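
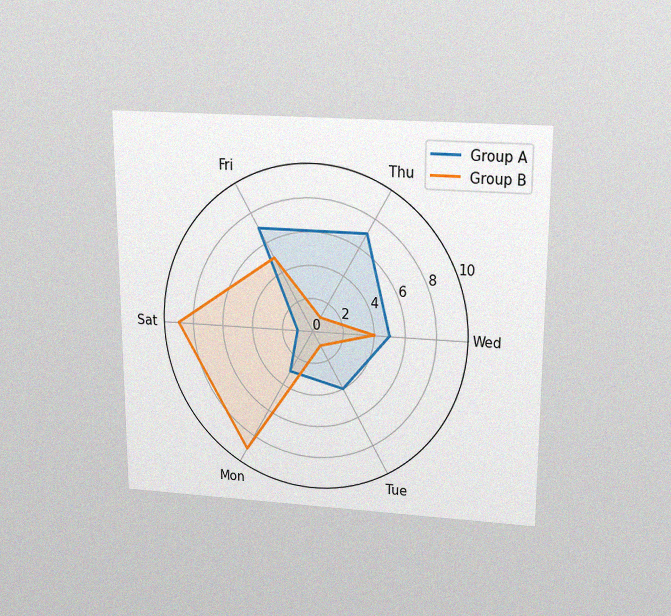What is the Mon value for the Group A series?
3

The chart is viewed slightly from above, with some photo noise. On the Mon axis, Group A reaches 3.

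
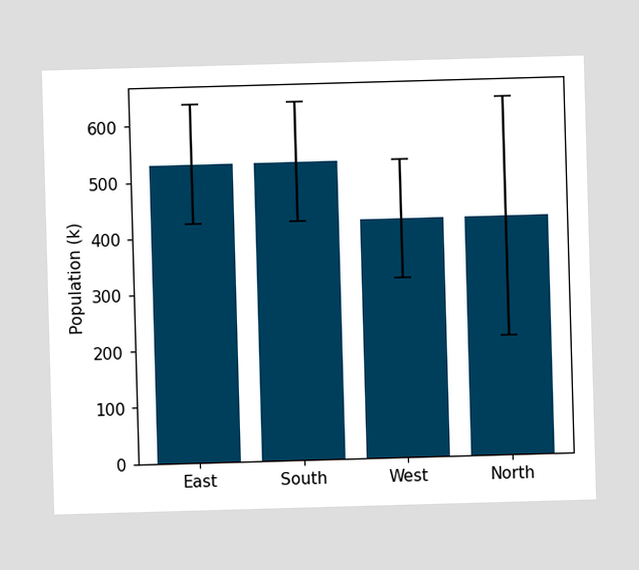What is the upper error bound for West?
The West bar's upper whisker reaches 530k.

530k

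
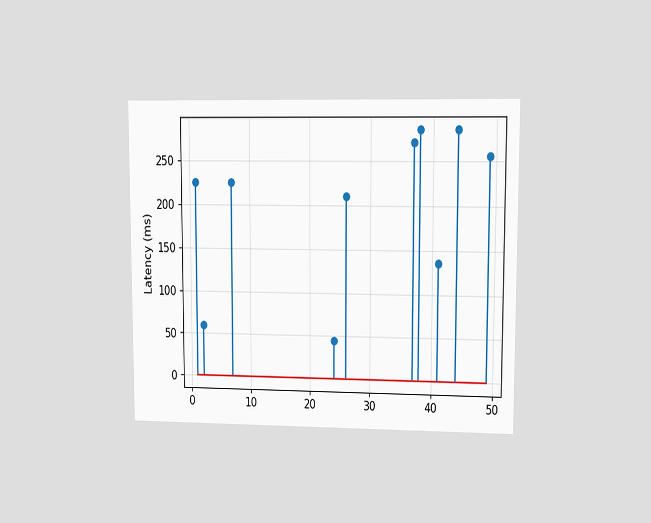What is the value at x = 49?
255ms

The chart is viewed at a slight angle. The stem at x=49 reaches 255ms.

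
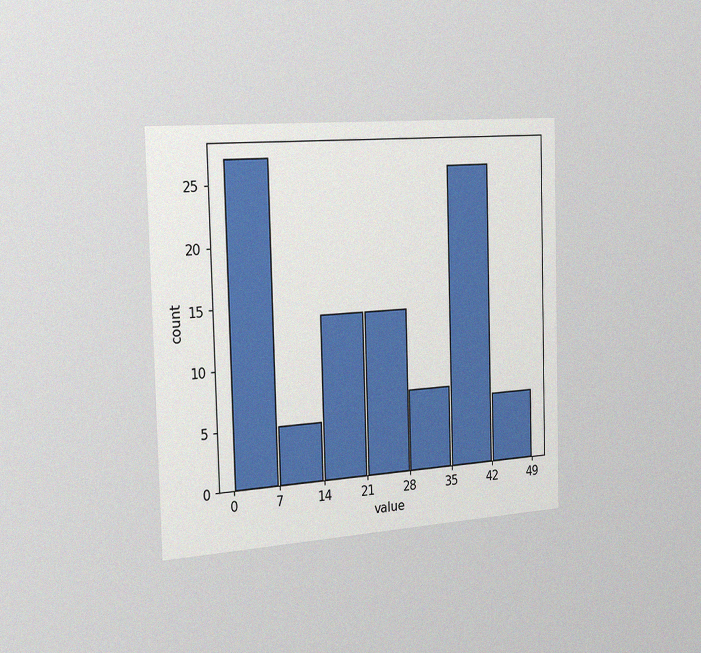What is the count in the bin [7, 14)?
5

The chart is viewed slightly from the left, with some photo noise. The [7, 14) bin has height 5.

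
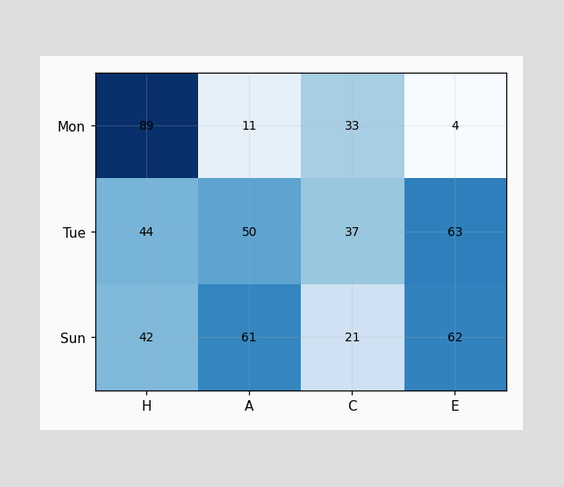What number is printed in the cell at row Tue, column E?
The (Tue, E) cell reads 63.

63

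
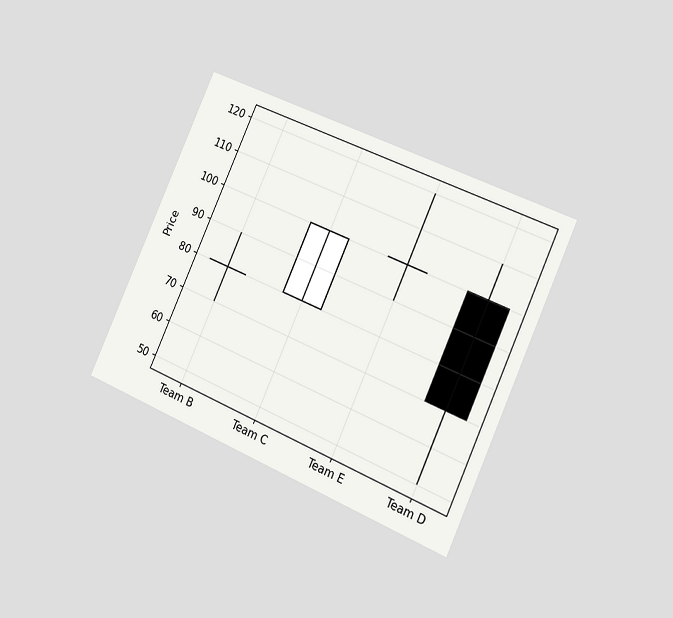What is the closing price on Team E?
100

The chart is tilted about 24° clockwise and viewed slightly from the right. The Team E candle closes at 100.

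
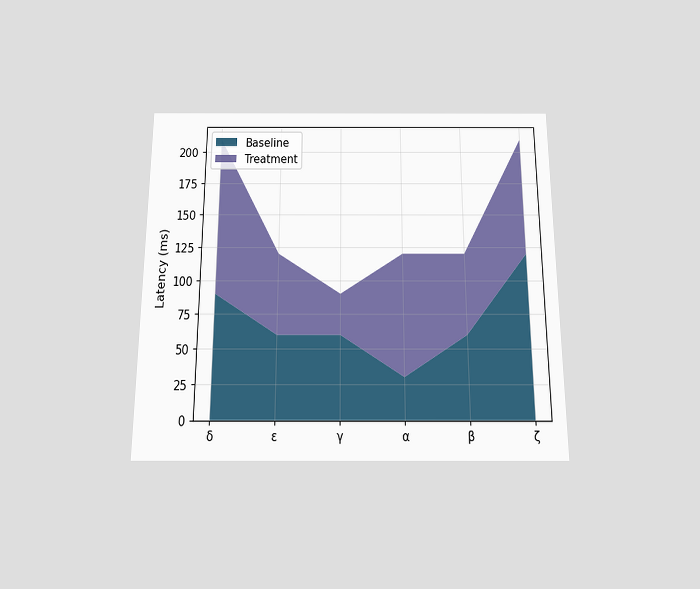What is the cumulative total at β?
120ms

The chart is viewed slightly from below. The stacked total at β reaches 120ms.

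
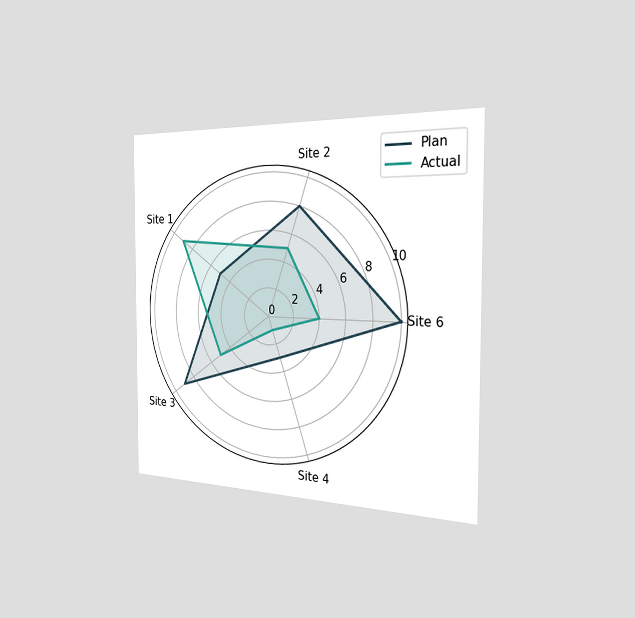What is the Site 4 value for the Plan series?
3

The chart is viewed slightly from the right. On the Site 4 axis, Plan reaches 3.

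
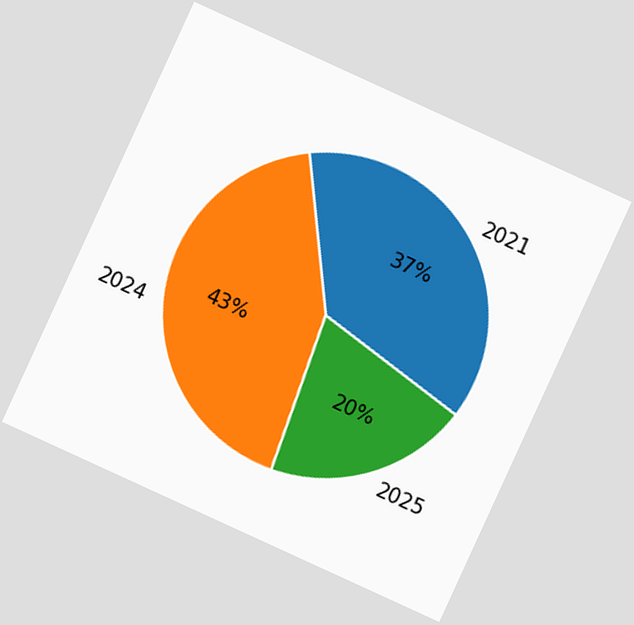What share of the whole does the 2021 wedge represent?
The chart is tilted about 25° clockwise. The 2021 slice takes up 37% of the pie.

37%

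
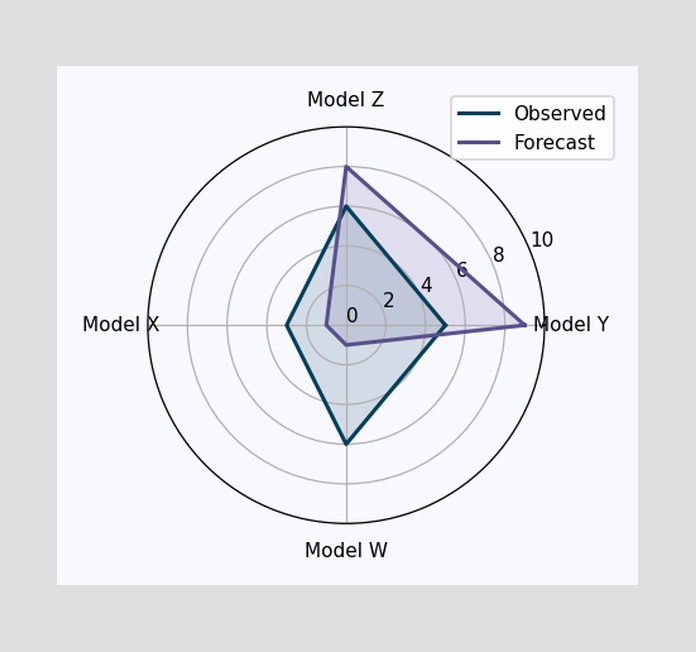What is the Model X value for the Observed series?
On the Model X axis, Observed reaches 3.

3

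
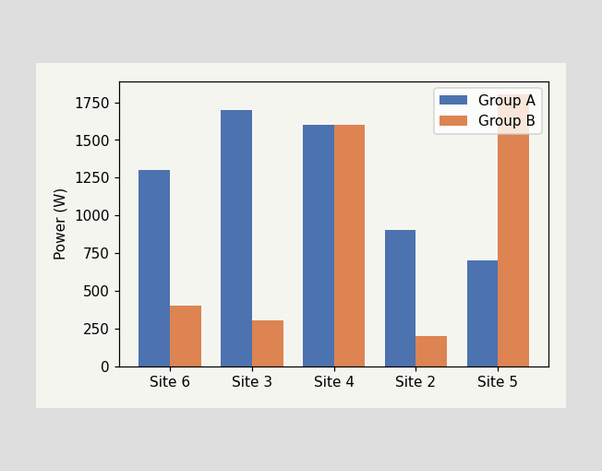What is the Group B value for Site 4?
1600W

The Group B bar at Site 4 reaches 1600W on the y-axis.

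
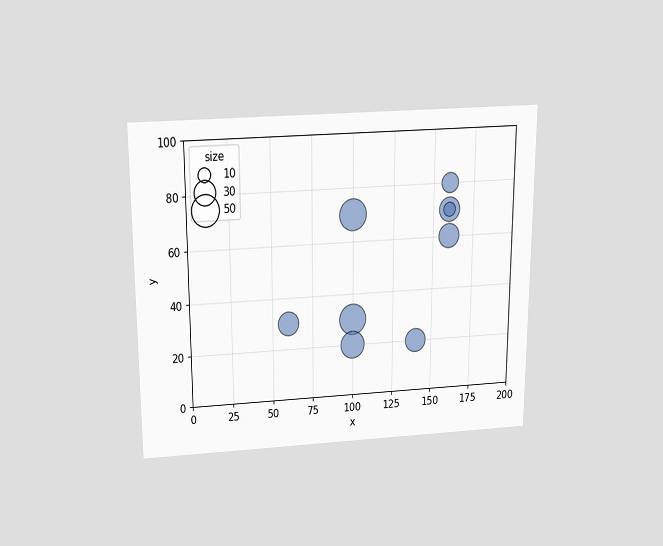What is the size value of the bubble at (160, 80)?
20

The chart is viewed slightly from above. Matching the bubble at (160, 80) against the size legend gives 20.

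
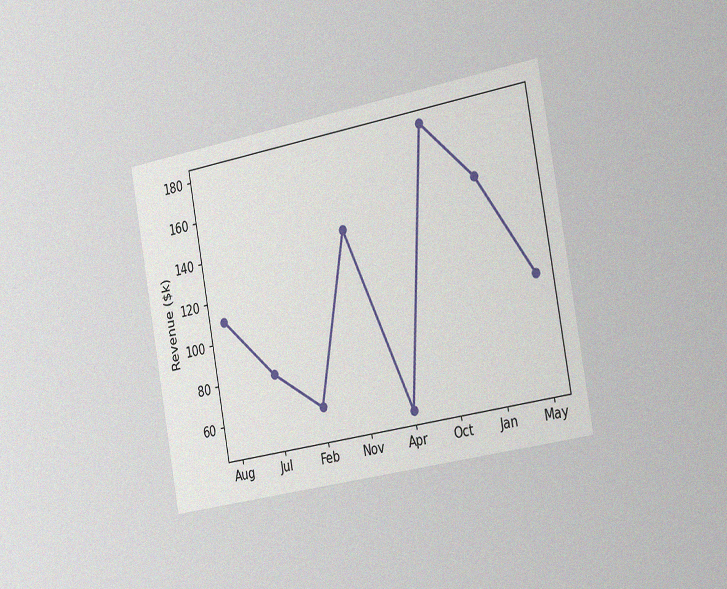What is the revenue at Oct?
$180k

The chart is tilted about 10° counter-clockwise and viewed slightly from the right, with some photo noise. At Oct, the line is at $180k.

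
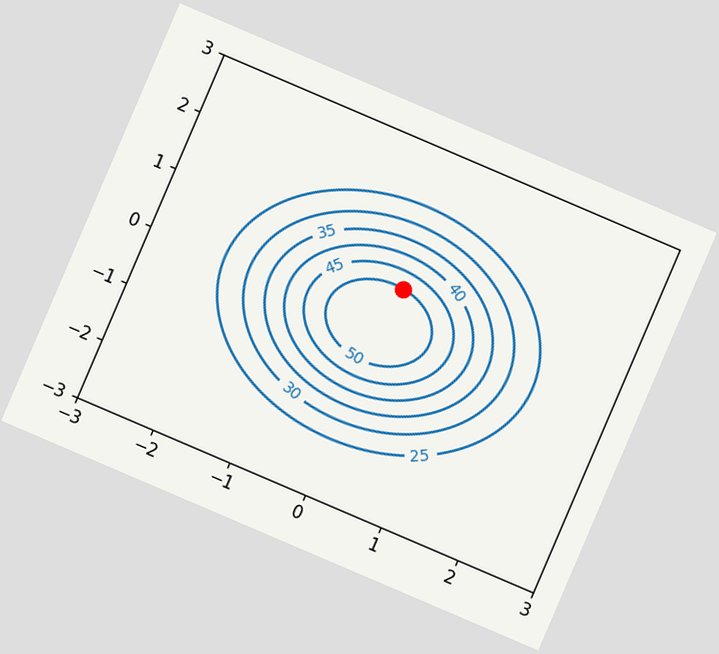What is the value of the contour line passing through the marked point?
50

The chart is tilted about 23° clockwise. The marked point sits on the contour labelled 50.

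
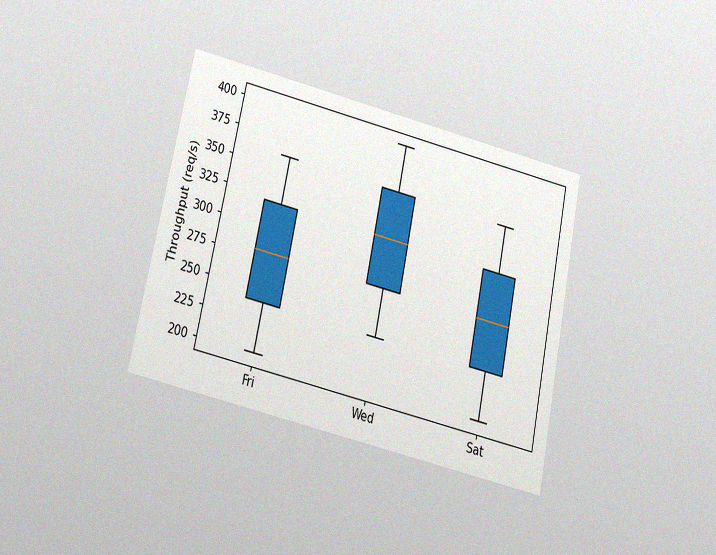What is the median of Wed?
The chart is tilted about 12° clockwise and viewed slightly from below, with some photo noise. The median line in the Wed box sits at 320req/s.

320req/s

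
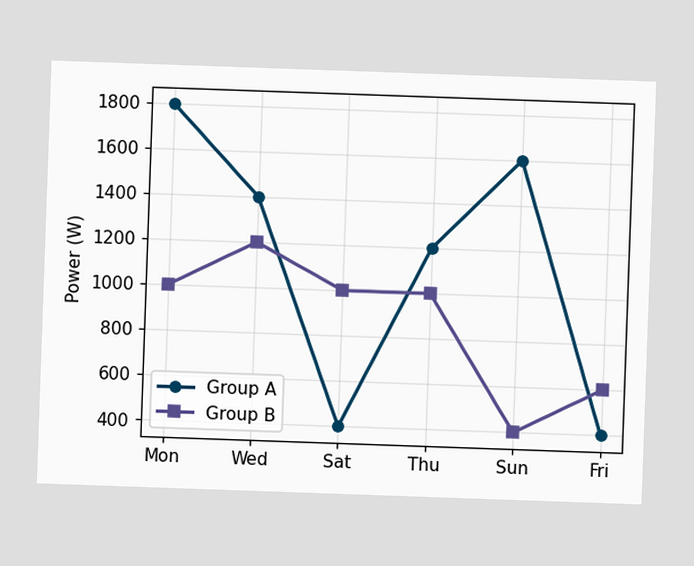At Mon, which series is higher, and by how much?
The chart is tilted about 2° clockwise. At Mon, Group A sits above the other line by 800W.

Group A, by 800W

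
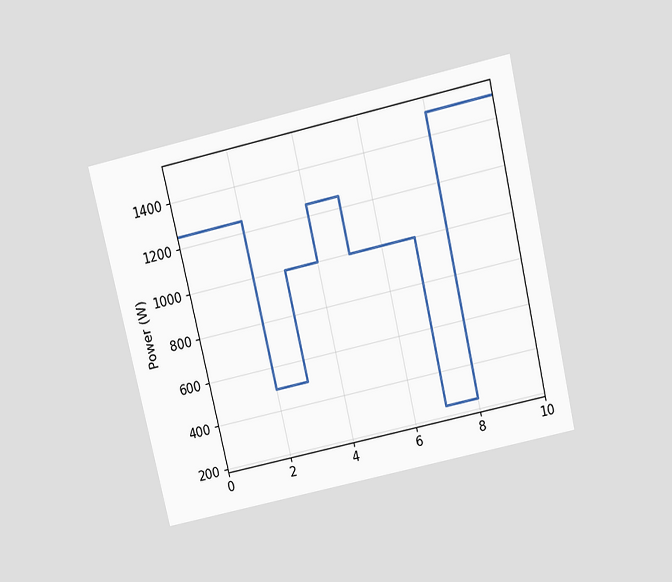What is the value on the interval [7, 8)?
The chart is tilted about 13° counter-clockwise and viewed slightly from above. On [7, 8) the step sits at 250W.

250W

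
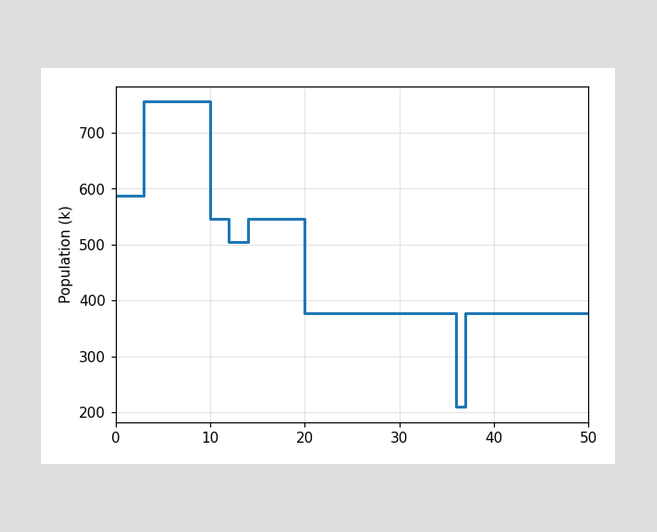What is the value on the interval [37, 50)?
On [37, 50) the step sits at 378k.

378k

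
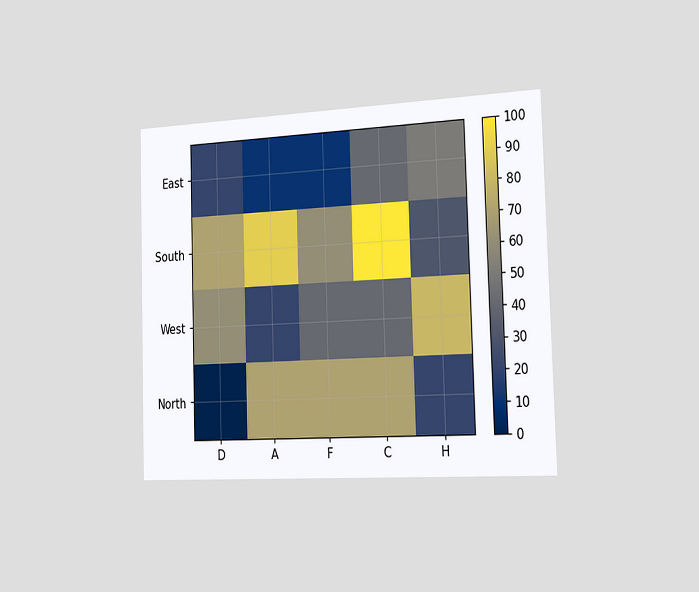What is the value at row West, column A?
20

The chart is viewed slightly from the right. Matching cell (West, A) against the colorbar gives 20.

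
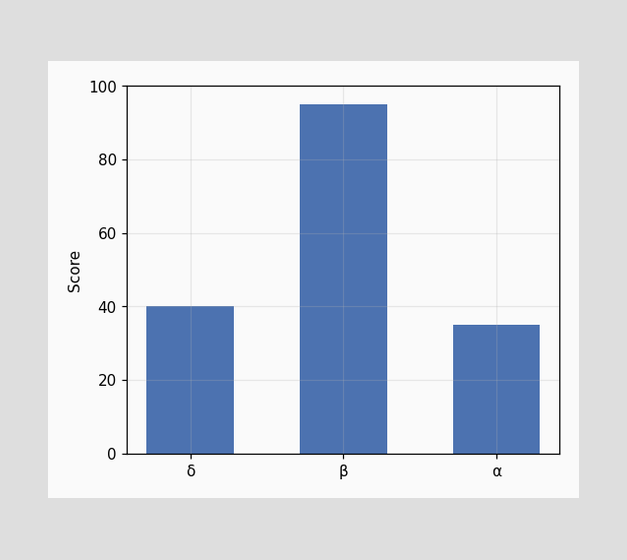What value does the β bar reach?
95

Reading along the chart's y-axis, the β bar reaches 95.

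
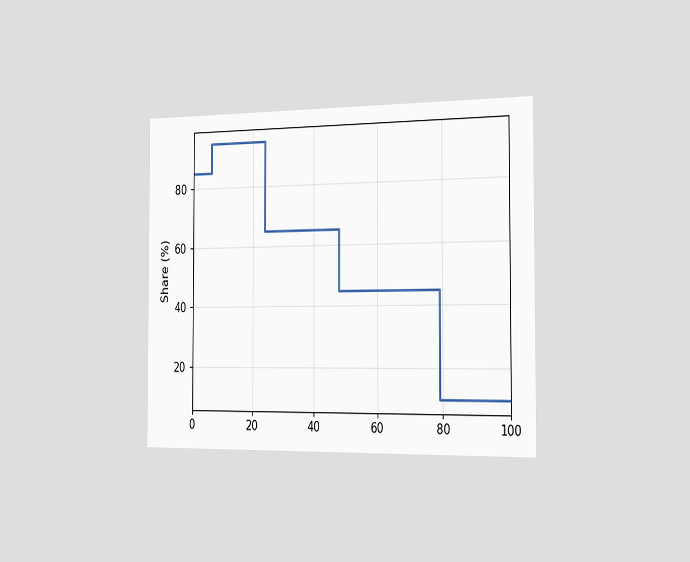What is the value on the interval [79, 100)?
The chart is viewed slightly from the right. On [79, 100) the step sits at 10%.

10%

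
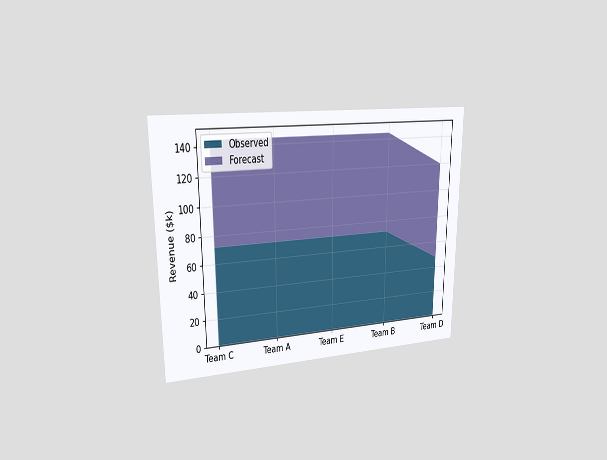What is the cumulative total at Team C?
The chart is viewed at a slight angle. The stacked total at Team C reaches $144k.

$144k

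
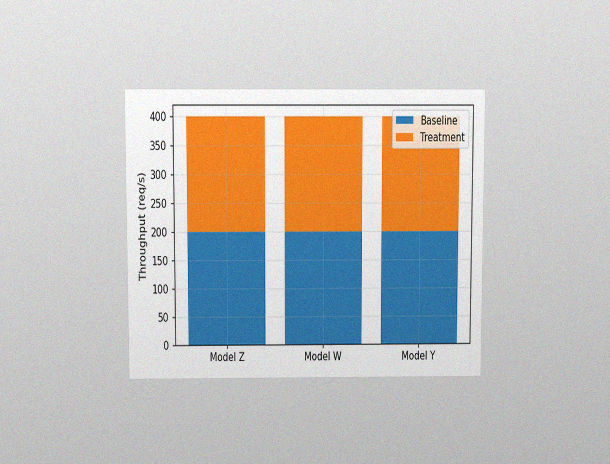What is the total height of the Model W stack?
400req/s

The chart is viewed slightly from above, with some photo noise. The Model W stack's top reaches 400req/s on the y-axis.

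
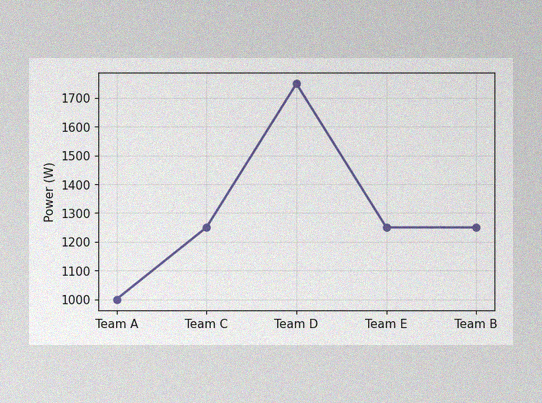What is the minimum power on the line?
The image has some photo noise and uneven lighting. The lowest point is at Team A, and reading across to the y-axis gives 1000W.

1000W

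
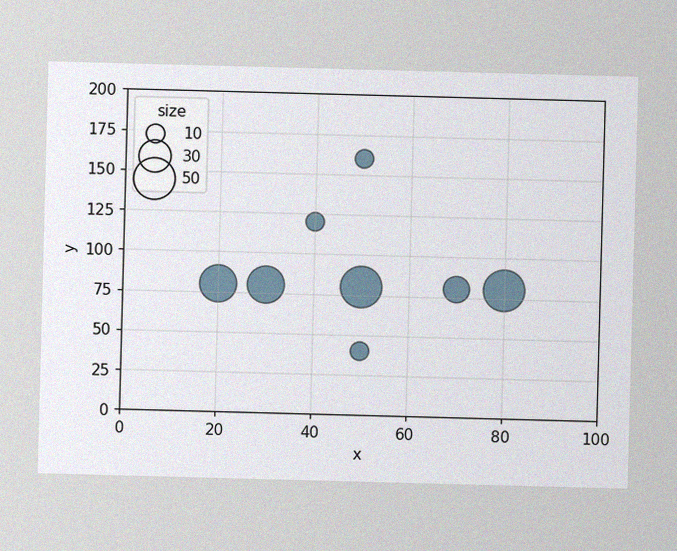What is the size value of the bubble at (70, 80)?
20

The image has some photo noise and uneven lighting. Matching the bubble at (70, 80) against the size legend gives 20.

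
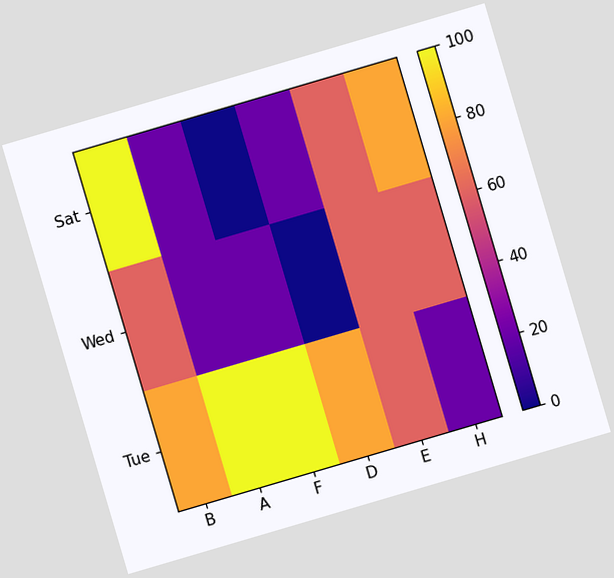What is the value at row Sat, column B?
100

The chart is tilted about 16° counter-clockwise. Matching cell (Sat, B) against the colorbar gives 100.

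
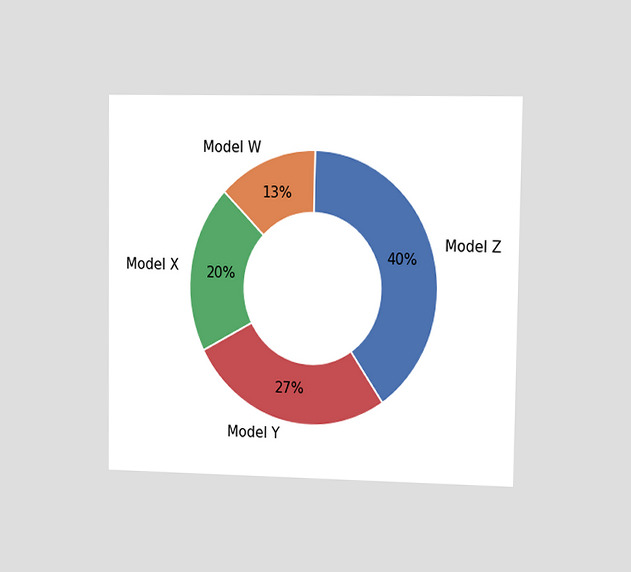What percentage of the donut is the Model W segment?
The chart is viewed slightly from the right. The Model W segment takes up 13% of the ring.

13%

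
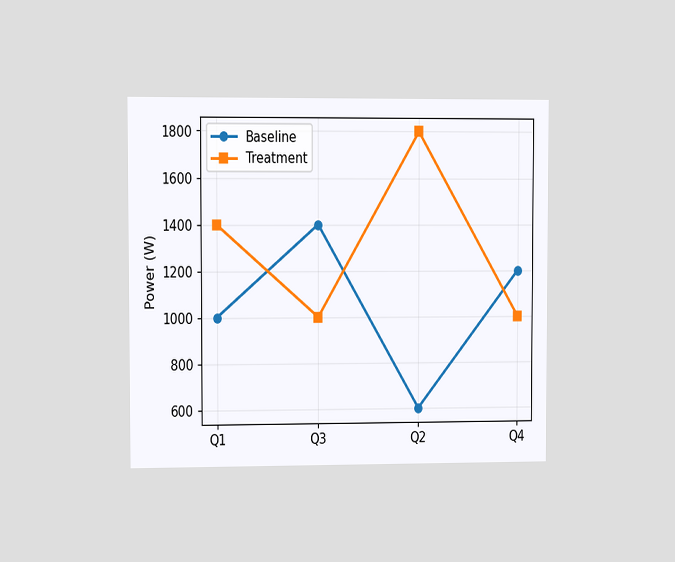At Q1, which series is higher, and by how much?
The chart is viewed at a slight angle. At Q1, Treatment sits above the other line by 400W.

Treatment, by 400W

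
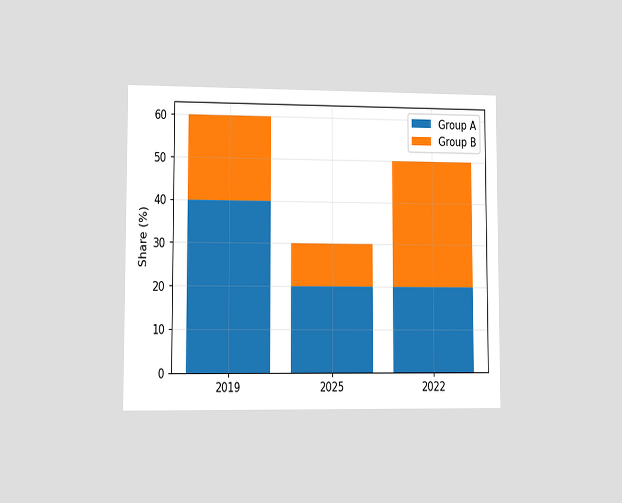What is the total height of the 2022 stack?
50%

The chart is viewed at a slight angle. The 2022 stack's top reaches 50% on the y-axis.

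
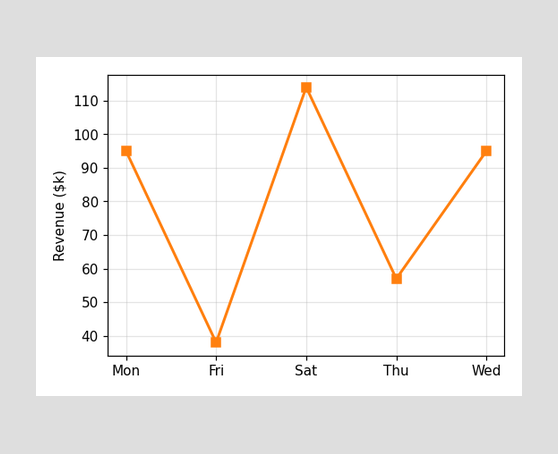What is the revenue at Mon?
$95k

At Mon, the line is at $95k.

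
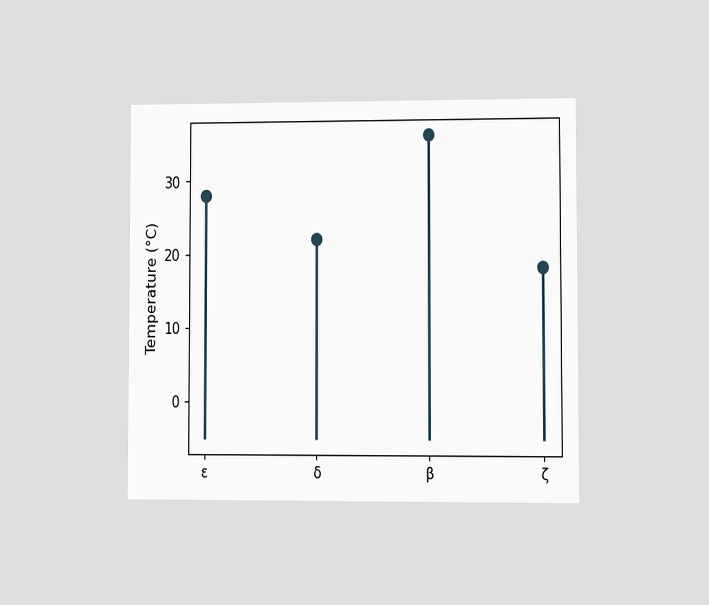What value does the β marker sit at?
36°C

The chart is viewed at a slight angle. The β marker sits at 36°C.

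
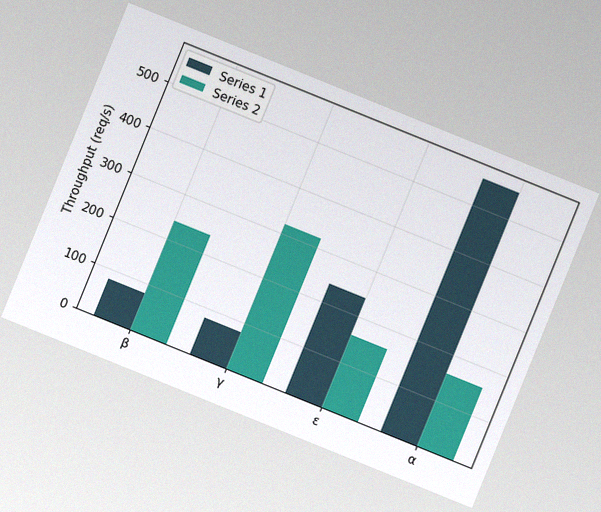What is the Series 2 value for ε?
160req/s

The chart is tilted about 22° clockwise, with some photo noise. The Series 2 bar at ε reaches 160req/s on the y-axis.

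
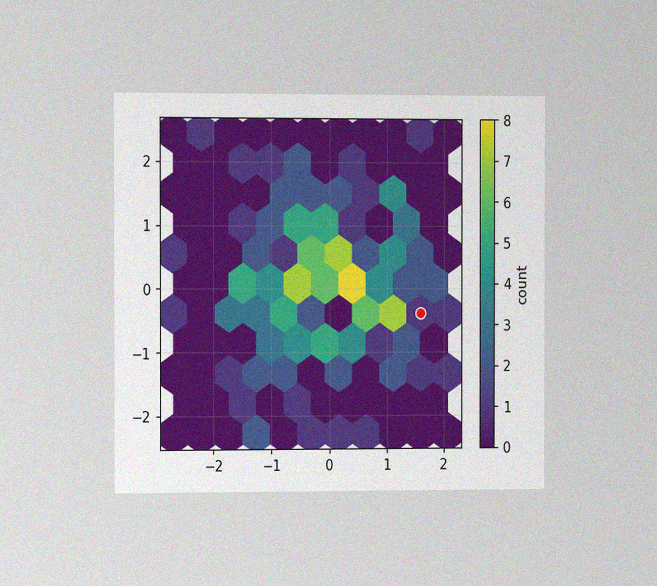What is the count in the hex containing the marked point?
The chart is viewed slightly from the left, with some photo noise. The marked hex reads 1 on the colorbar.

1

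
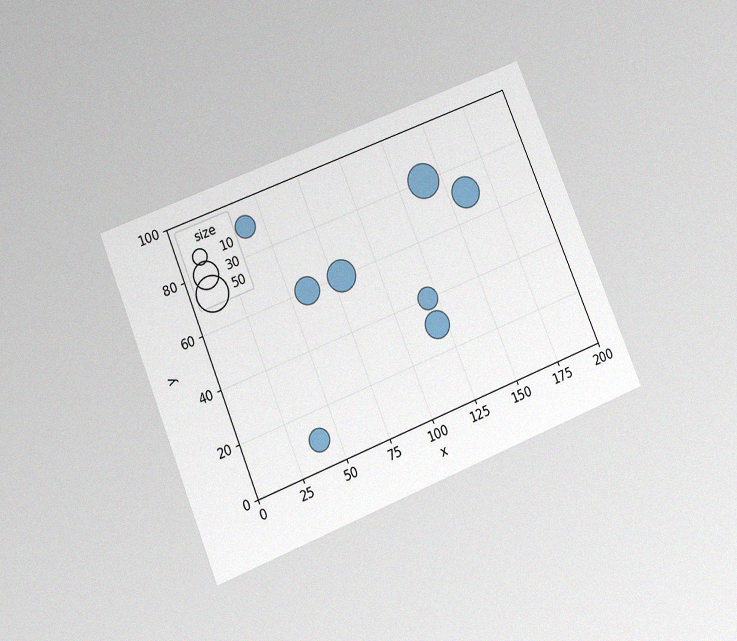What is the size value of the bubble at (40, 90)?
20

The chart is tilted about 22° counter-clockwise and viewed slightly from below, with some photo noise. Matching the bubble at (40, 90) against the size legend gives 20.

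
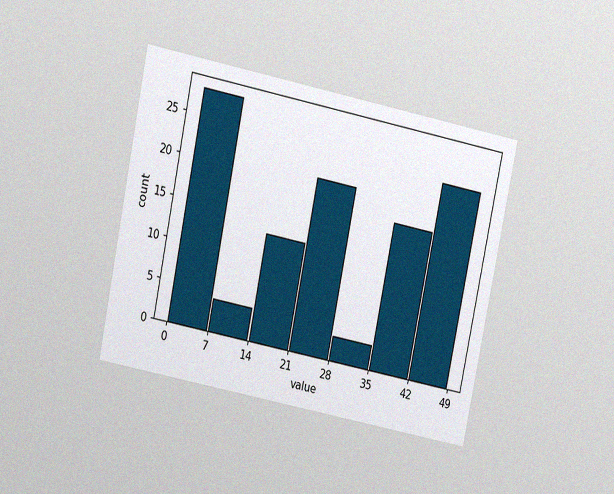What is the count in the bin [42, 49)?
24

The chart is tilted about 12° clockwise and viewed at a slight angle, with some photo noise. The [42, 49) bin has height 24.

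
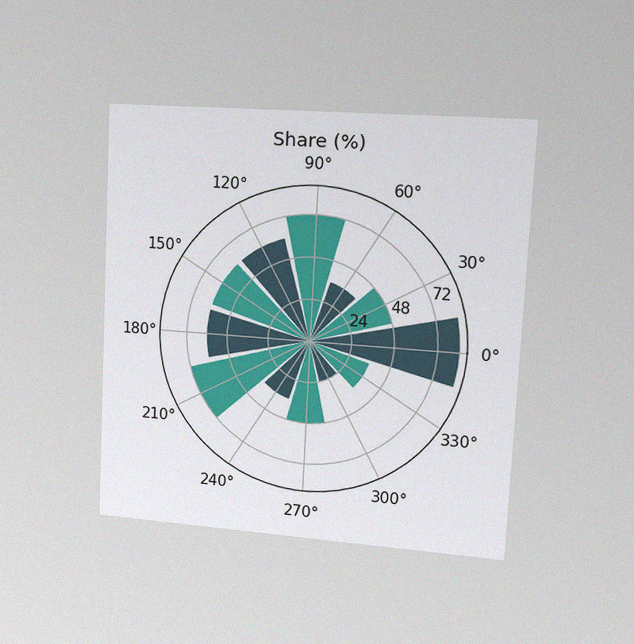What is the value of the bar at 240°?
The chart is tilted about 3° clockwise and viewed slightly from the right, with some photo noise. The bar at 240° reaches 36% on the radial axis.

36%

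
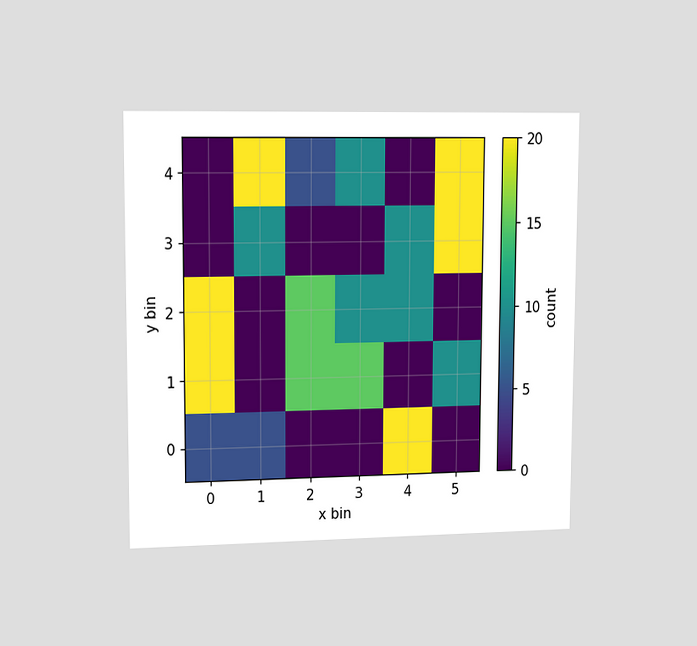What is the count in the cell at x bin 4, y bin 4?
The chart is viewed slightly from the left. Matching the cell (4, 4) against the colorbar gives 0.

0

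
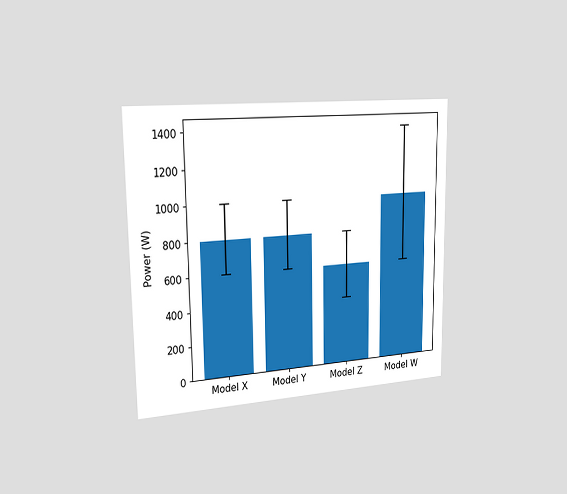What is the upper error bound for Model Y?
The chart is viewed slightly from the left. The Model Y bar's upper whisker reaches 1000W.

1000W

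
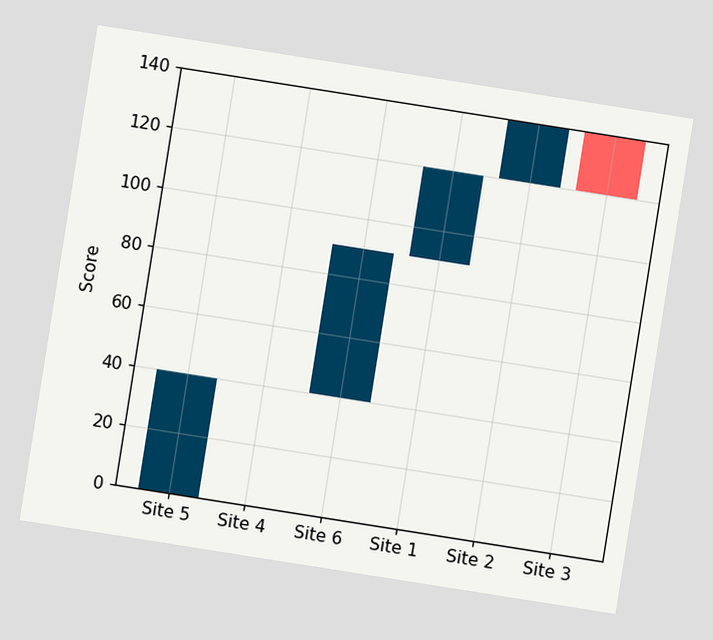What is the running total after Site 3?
The chart is tilted about 9° clockwise. After Site 3 the running total reaches 120.

120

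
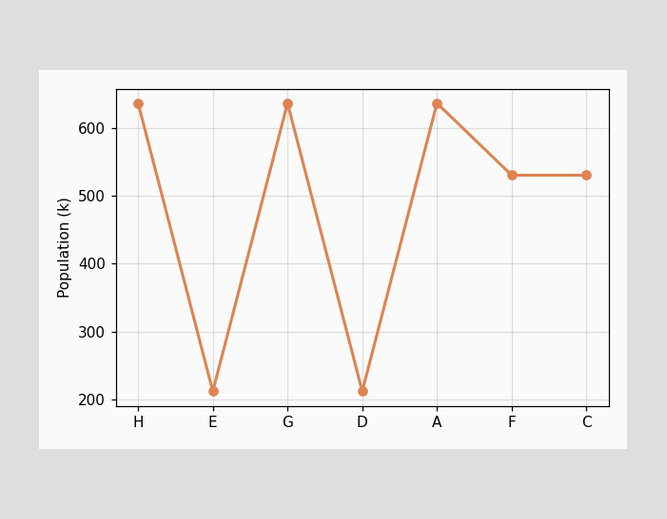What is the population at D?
212k

At D, the line is at 212k.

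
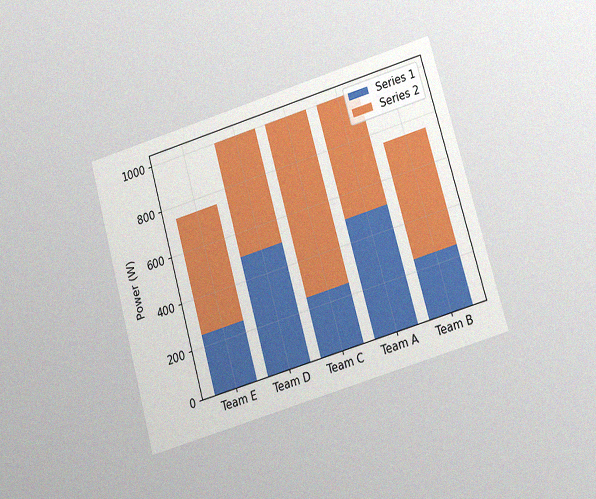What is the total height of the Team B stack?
750W

The chart is tilted about 16° counter-clockwise and viewed at a slight angle, with some photo noise. The Team B stack's top reaches 750W on the y-axis.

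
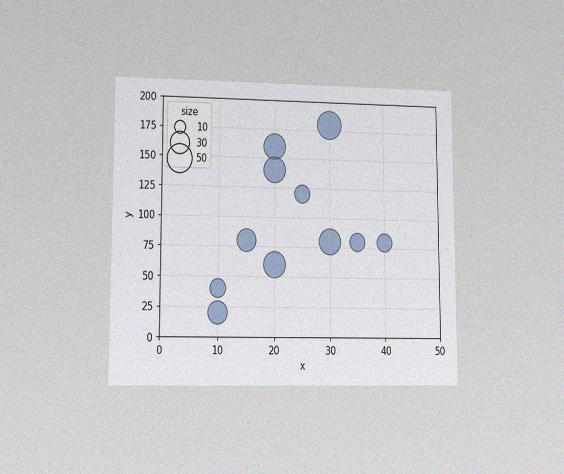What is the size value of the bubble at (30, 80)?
40

The chart is viewed at a slight angle, with some photo noise. Matching the bubble at (30, 80) against the size legend gives 40.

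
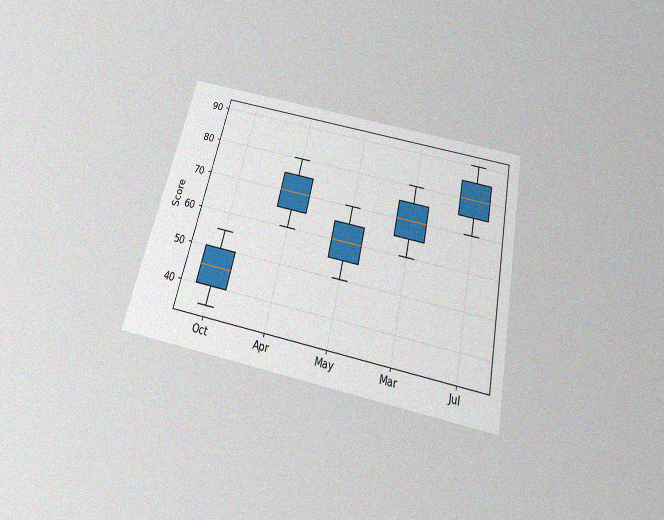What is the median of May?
60

The chart is tilted about 13° clockwise and viewed slightly from below, with some photo noise. The median line in the May box sits at 60.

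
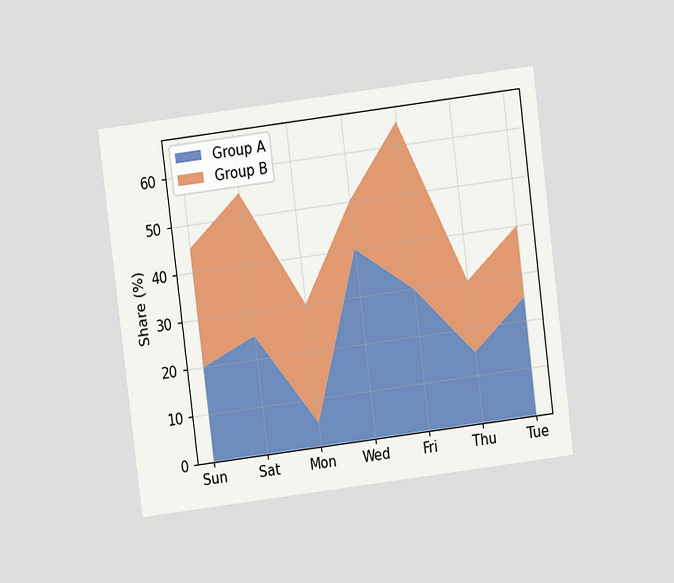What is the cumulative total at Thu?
The chart is tilted about 7° counter-clockwise and viewed at a slight angle. The stacked total at Thu reaches 30%.

30%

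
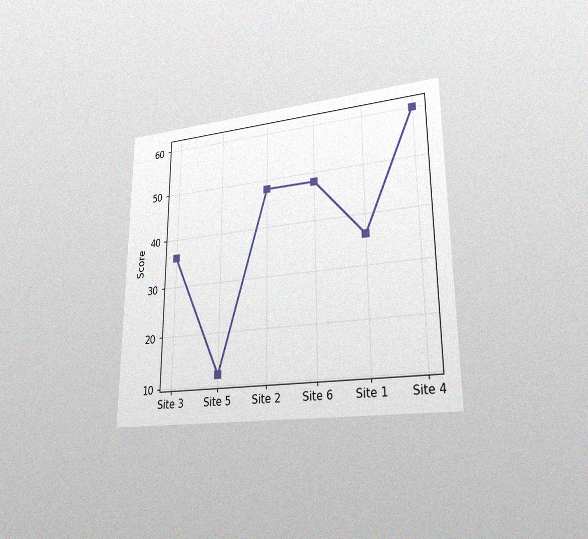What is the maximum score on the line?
The chart is viewed at a slight angle, with some photo noise. The highest point is at Site 4, and reading across to the y-axis gives 60.

60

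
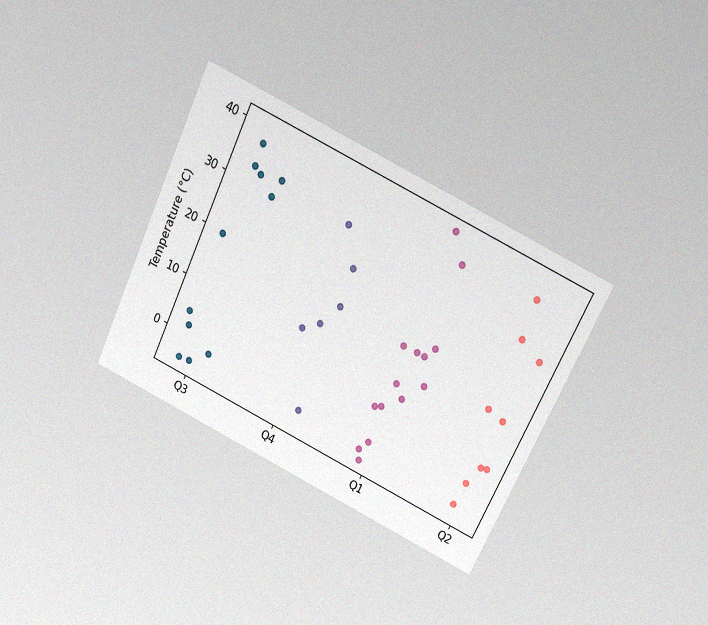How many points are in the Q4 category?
6

The chart is tilted about 26° clockwise and viewed at a slight angle, with some photo noise. Counting the markers in the Q4 column gives 6.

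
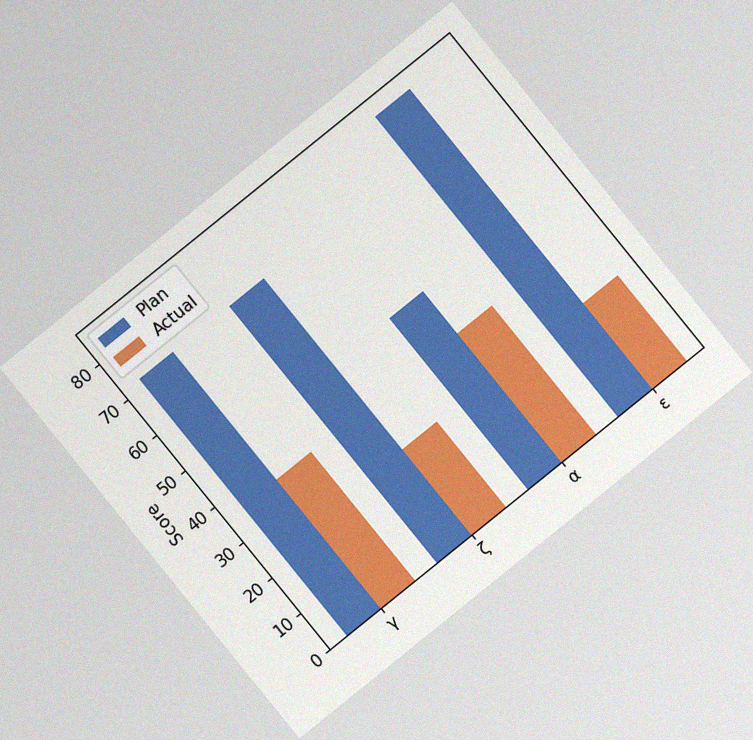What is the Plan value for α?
The chart is tilted about 39° counter-clockwise, with some photo noise. The Plan bar at α reaches 48 on the y-axis.

48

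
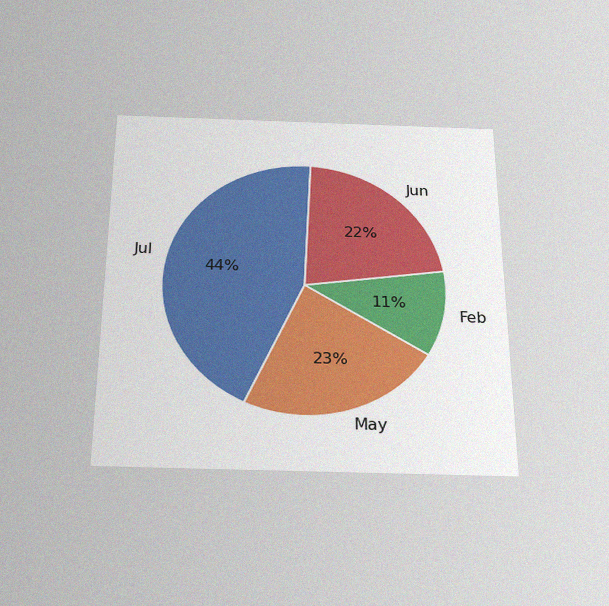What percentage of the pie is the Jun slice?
22%

The chart is viewed slightly from below, with some photo noise. The Jun slice takes up 22% of the pie.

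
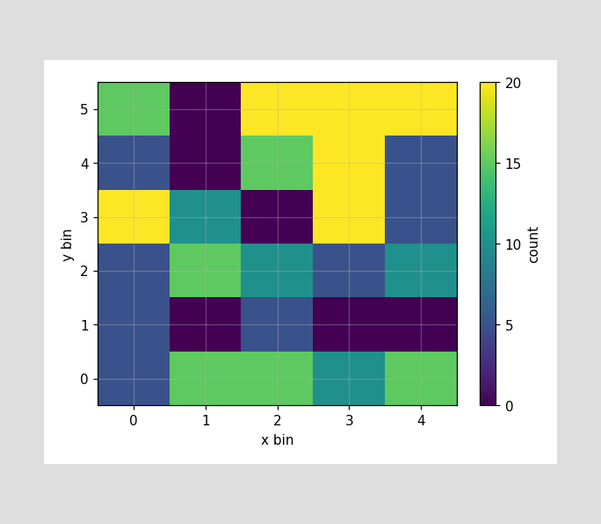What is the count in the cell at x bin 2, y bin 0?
Matching the cell (2, 0) against the colorbar gives 15.

15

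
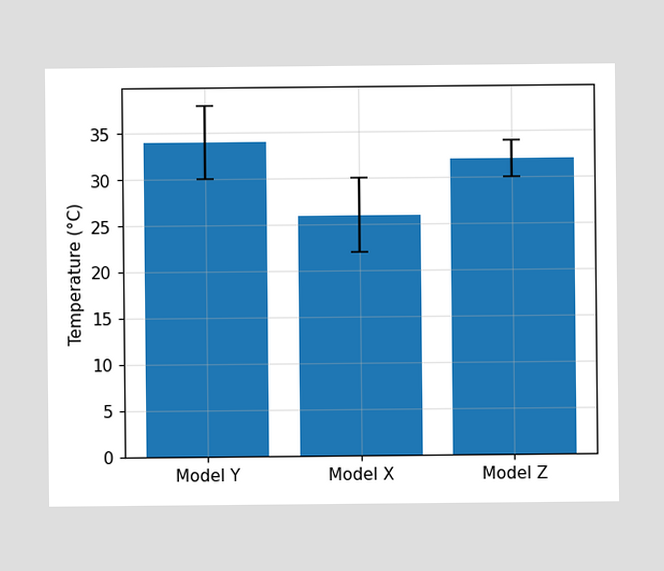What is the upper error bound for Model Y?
The Model Y bar's upper whisker reaches 38°C.

38°C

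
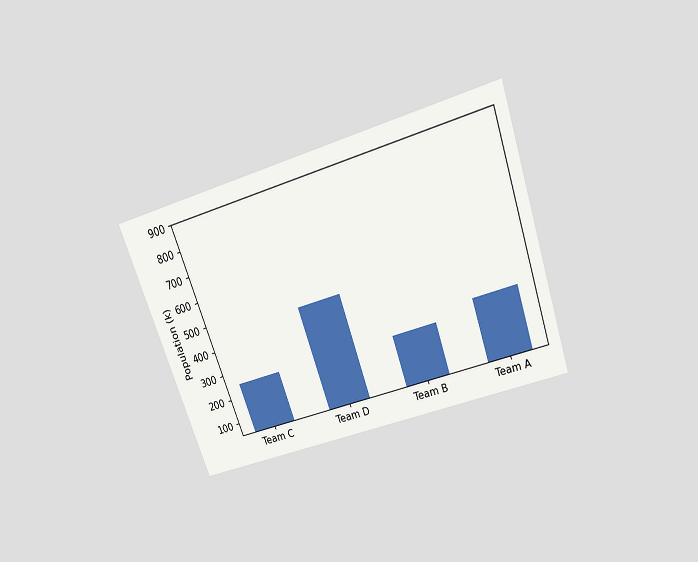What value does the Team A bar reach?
The chart is tilted about 19° counter-clockwise and viewed slightly from above. Reading along the chart's y-axis, the Team A bar reaches 294k.

294k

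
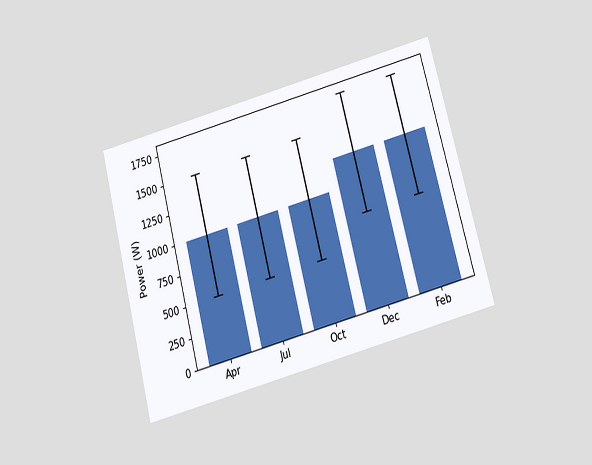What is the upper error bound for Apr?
1500W

The chart is tilted about 15° counter-clockwise and viewed slightly from below. The Apr bar's upper whisker reaches 1500W.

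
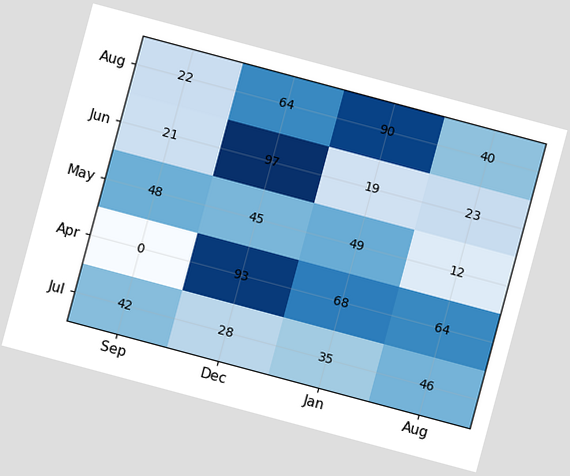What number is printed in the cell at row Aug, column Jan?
90

The chart is tilted about 15° clockwise. The (Aug, Jan) cell reads 90.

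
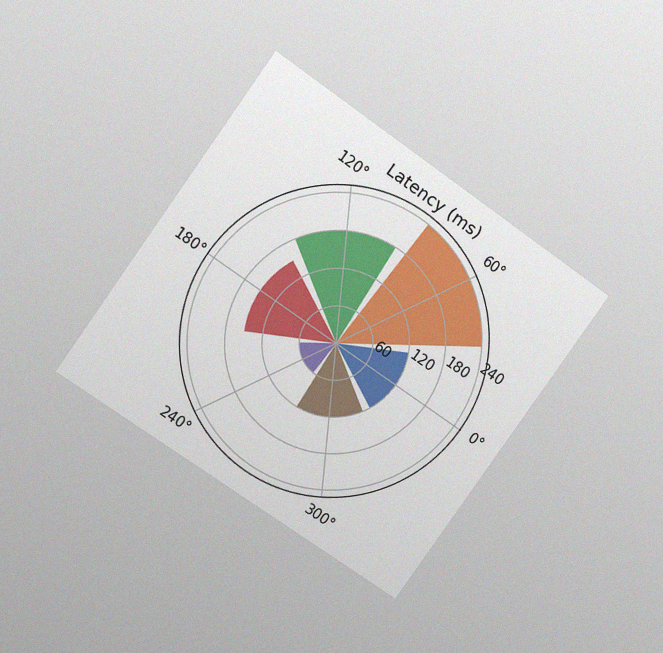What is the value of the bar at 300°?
The chart is tilted about 36° clockwise and viewed at a slight angle, with some photo noise. The bar at 300° reaches 120ms on the radial axis.

120ms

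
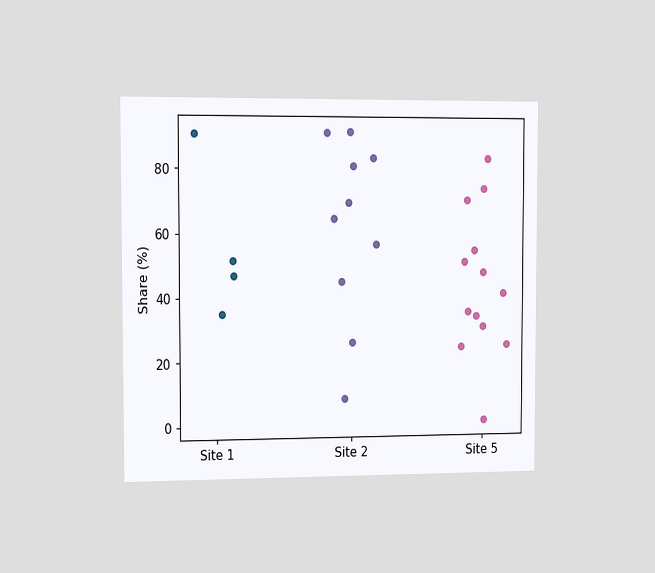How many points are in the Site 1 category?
4

The chart is viewed slightly from the left. Counting the markers in the Site 1 column gives 4.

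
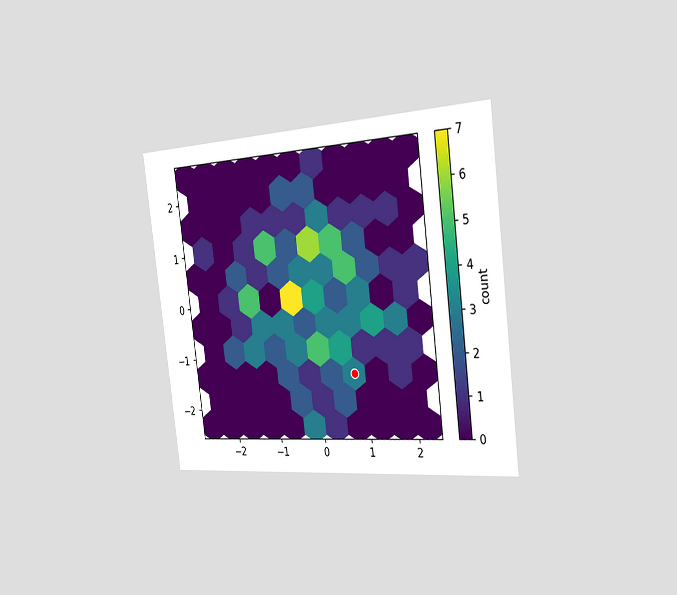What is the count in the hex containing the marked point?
3

The chart is tilted about 7° counter-clockwise and viewed slightly from the right. The marked hex reads 3 on the colorbar.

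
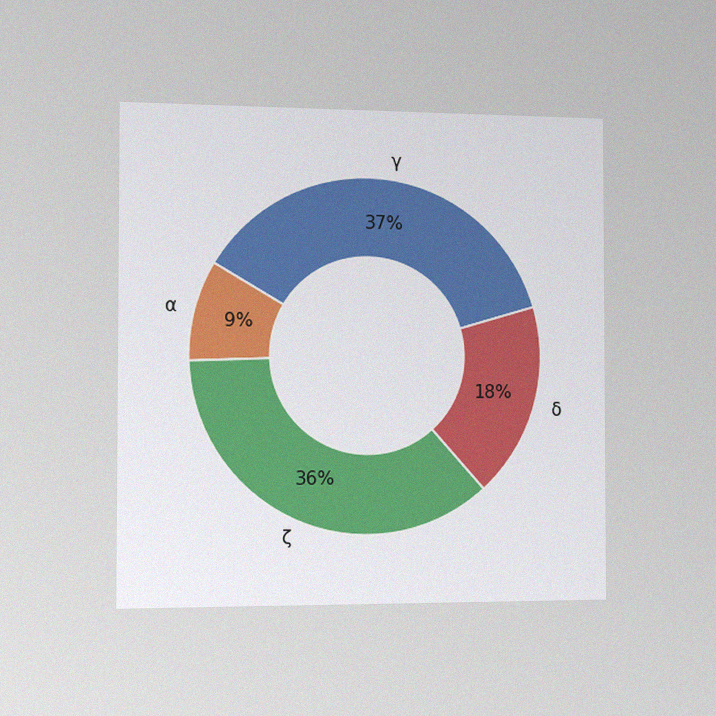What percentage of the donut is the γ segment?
The chart is viewed slightly from the left, with some photo noise. The γ segment takes up 37% of the ring.

37%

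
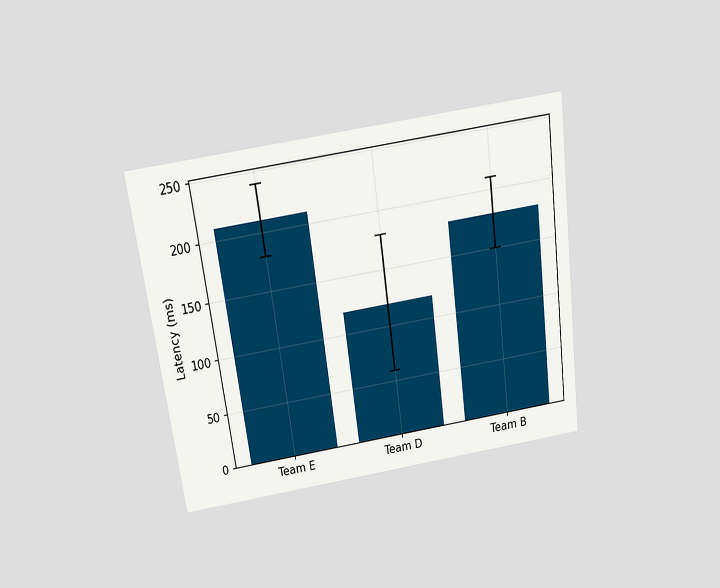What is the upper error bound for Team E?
The chart is tilted about 8° counter-clockwise and viewed slightly from above. The Team E bar's upper whisker reaches 240ms.

240ms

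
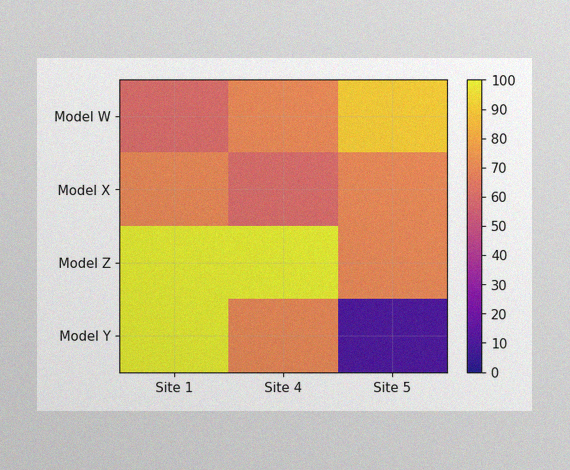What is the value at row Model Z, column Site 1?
The image has some photo noise and uneven lighting. Matching cell (Model Z, Site 1) against the colorbar gives 100.

100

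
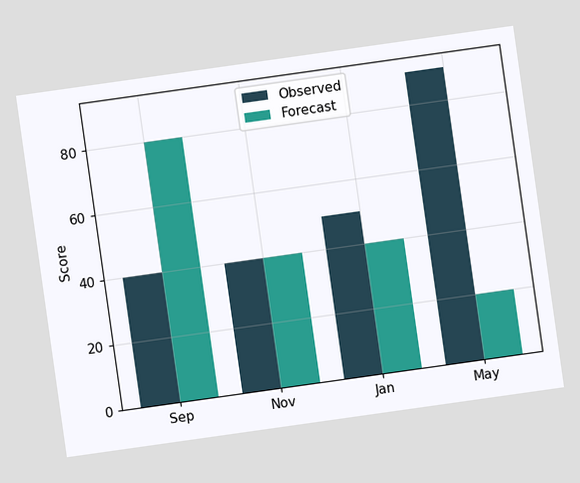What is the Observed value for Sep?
40

The chart is tilted about 8° counter-clockwise. The Observed bar at Sep reaches 40 on the y-axis.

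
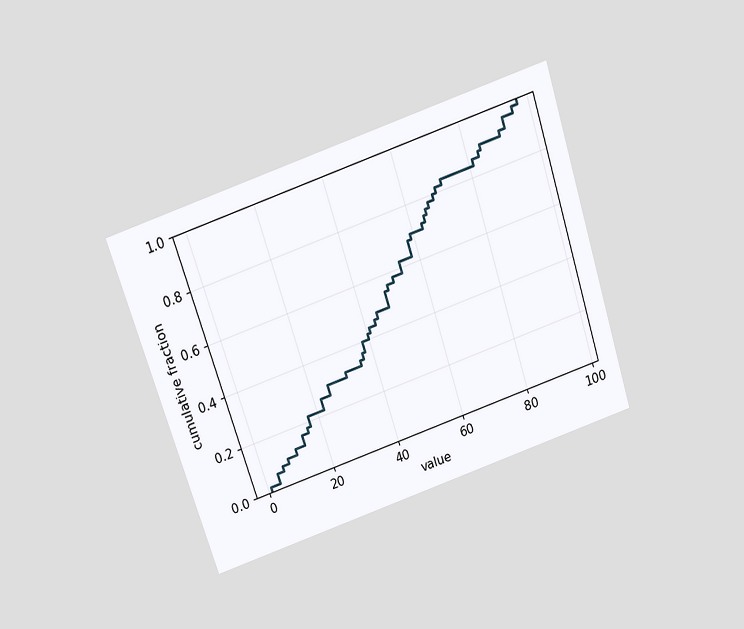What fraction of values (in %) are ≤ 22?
The chart is tilted about 18° counter-clockwise and viewed slightly from above. At x=22 the ECDF step is at 26%.

26%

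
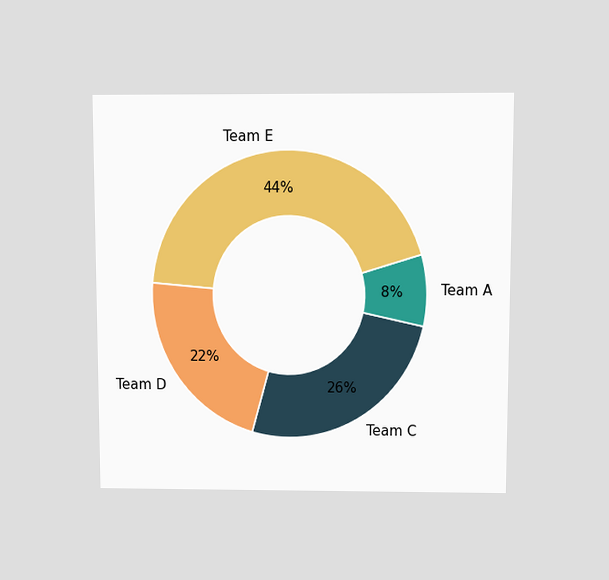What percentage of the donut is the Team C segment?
26%

The chart is viewed at a slight angle. The Team C segment takes up 26% of the ring.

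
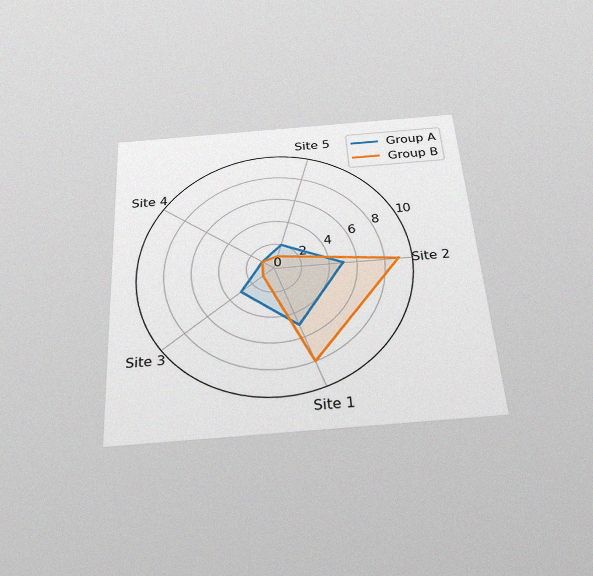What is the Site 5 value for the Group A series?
The chart is tilted about 3° counter-clockwise and viewed slightly from below, with some photo noise. On the Site 5 axis, Group A reaches 2.

2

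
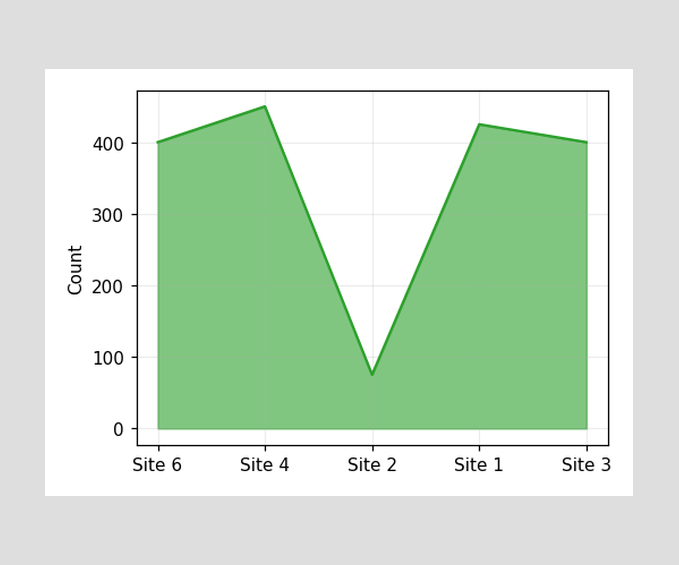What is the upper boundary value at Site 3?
400

At Site 3 the upper boundary is at 400.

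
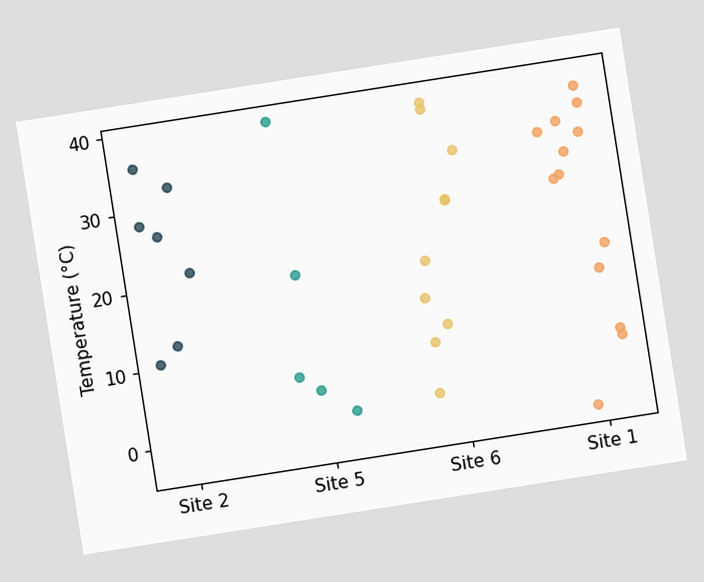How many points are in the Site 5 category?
5

The chart is tilted about 9° counter-clockwise. Counting the markers in the Site 5 column gives 5.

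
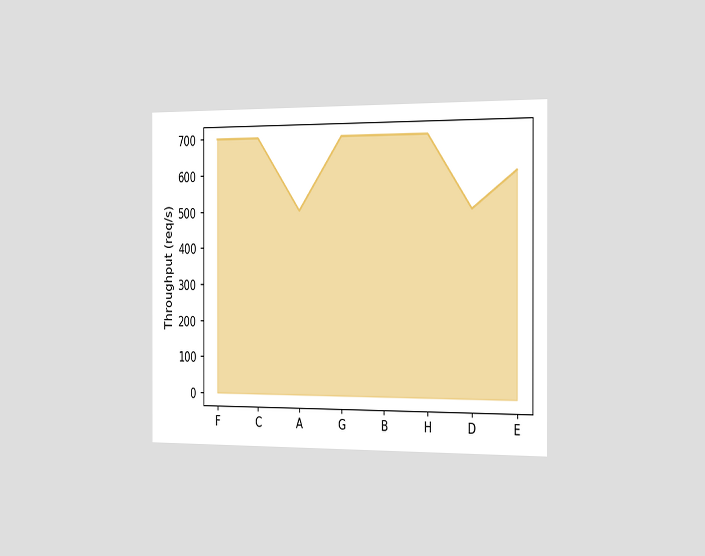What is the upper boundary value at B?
700req/s

The chart is viewed slightly from the right. At B the upper boundary is at 700req/s.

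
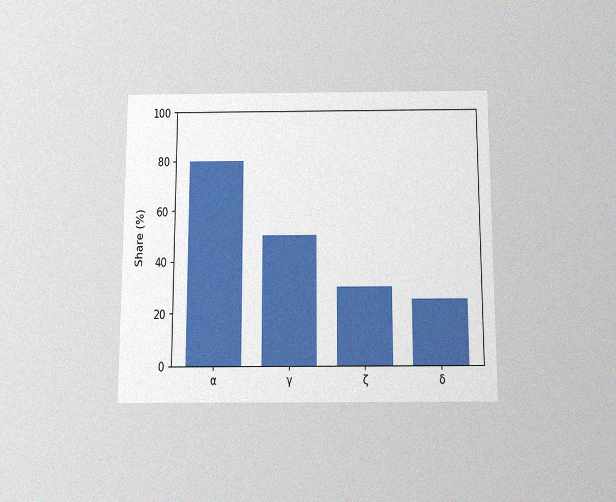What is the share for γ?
The chart is viewed slightly from below, with some photo noise. Reading along the chart's y-axis, the γ bar reaches 50%.

50%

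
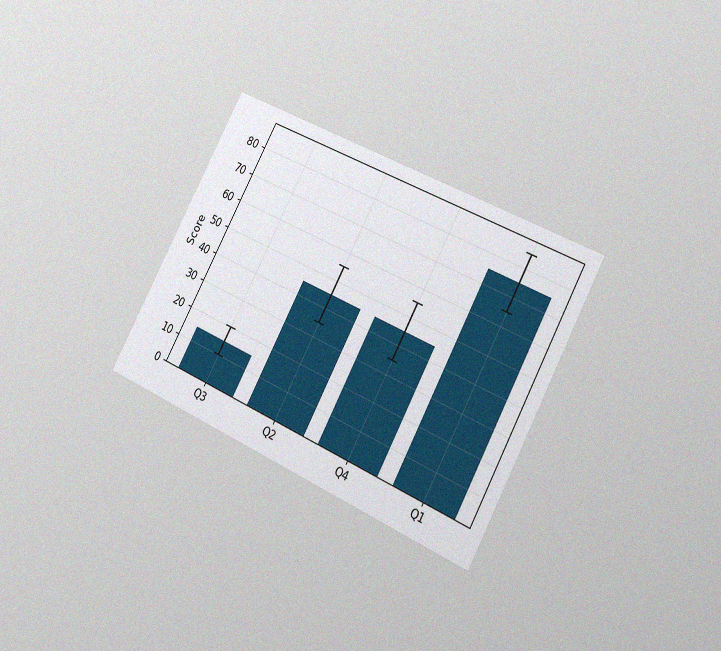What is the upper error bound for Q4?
The chart is tilted about 28° clockwise and viewed slightly from the right, with some photo noise. The Q4 bar's upper whisker reaches 55.

55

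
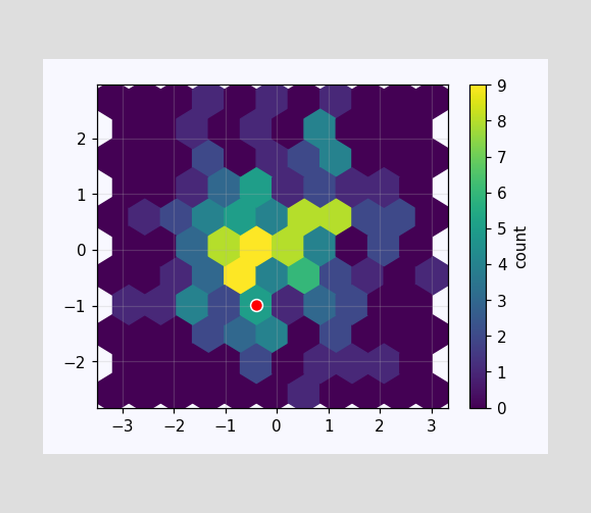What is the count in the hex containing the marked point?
The marked hex reads 5 on the colorbar.

5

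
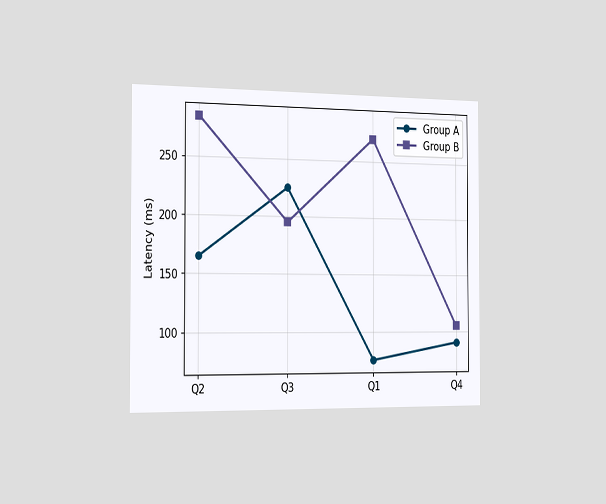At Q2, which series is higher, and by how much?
The chart is viewed slightly from the left. At Q2, Group B sits above the other line by 120ms.

Group B, by 120ms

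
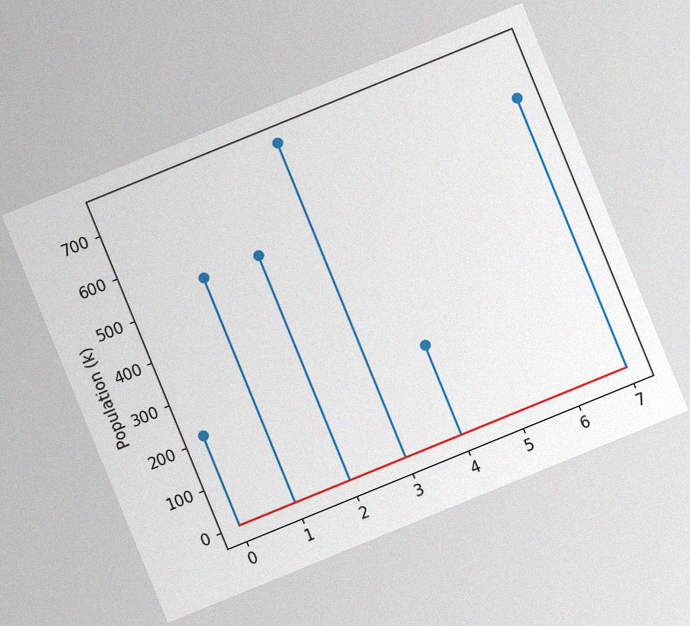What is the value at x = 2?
The chart is tilted about 22° counter-clockwise, with some photo noise. The stem at x=2 reaches 530k.

530k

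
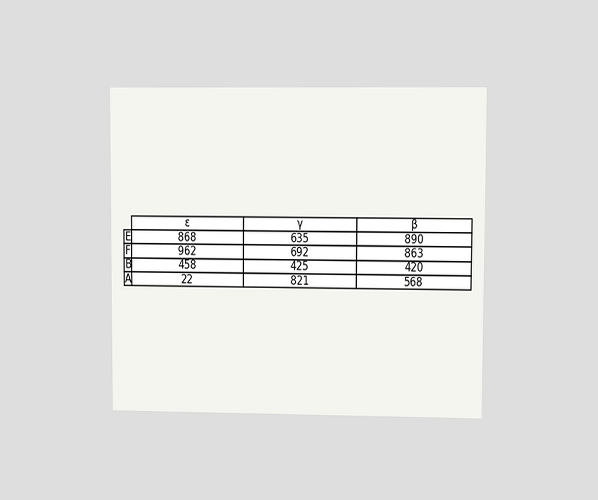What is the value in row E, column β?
890

The chart is viewed at a slight angle. The (E, β) cell reads 890.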